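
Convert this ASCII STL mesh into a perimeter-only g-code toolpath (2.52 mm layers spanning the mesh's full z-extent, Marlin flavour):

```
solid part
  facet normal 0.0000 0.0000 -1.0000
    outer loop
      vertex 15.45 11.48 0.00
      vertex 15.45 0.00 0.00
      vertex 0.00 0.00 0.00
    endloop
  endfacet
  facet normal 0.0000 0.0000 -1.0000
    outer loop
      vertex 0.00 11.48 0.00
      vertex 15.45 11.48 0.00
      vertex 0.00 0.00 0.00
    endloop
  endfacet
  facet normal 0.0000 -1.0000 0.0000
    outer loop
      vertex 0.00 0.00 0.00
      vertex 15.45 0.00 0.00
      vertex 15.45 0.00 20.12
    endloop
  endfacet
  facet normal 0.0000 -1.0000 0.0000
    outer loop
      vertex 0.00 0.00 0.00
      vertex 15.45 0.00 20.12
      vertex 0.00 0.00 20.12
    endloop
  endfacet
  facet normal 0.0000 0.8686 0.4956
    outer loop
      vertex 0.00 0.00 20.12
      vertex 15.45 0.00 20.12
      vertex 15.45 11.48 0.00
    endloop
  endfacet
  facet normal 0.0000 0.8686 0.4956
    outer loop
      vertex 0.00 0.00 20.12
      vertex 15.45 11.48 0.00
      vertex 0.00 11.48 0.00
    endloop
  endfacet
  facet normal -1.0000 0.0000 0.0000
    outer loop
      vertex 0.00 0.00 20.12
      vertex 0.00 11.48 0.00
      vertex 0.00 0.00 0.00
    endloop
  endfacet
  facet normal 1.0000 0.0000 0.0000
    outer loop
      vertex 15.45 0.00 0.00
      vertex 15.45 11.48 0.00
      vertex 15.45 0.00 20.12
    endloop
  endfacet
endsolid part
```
; perimeter-only toolpath
G21 ; units = mm
G90 ; absolute positioning
G28 ; home
; layer 1
G0 Z2.52
G0 X0.00 Y0.00
G1 X15.45 Y0.00
G1 X15.45 Y10.04
G1 X0.00 Y10.04
G1 X0.00 Y0.00
; layer 2
G0 Z5.03
G0 X0.00 Y0.00
G1 X15.45 Y0.00
G1 X15.45 Y8.61
G1 X0.00 Y8.61
G1 X0.00 Y0.00
; layer 3
G0 Z7.54
G0 X0.00 Y0.00
G1 X15.45 Y0.00
G1 X15.45 Y7.18
G1 X0.00 Y7.18
G1 X0.00 Y0.00
; layer 4
G0 Z10.06
G0 X0.00 Y0.00
G1 X15.45 Y0.00
G1 X15.45 Y5.74
G1 X0.00 Y5.74
G1 X0.00 Y0.00
; layer 5
G0 Z12.58
G0 X0.00 Y0.00
G1 X15.45 Y0.00
G1 X15.45 Y4.30
G1 X0.00 Y4.30
G1 X0.00 Y0.00
; layer 6
G0 Z15.09
G0 X0.00 Y0.00
G1 X15.45 Y0.00
G1 X15.45 Y2.87
G1 X0.00 Y2.87
G1 X0.00 Y0.00
; layer 7
G0 Z17.61
G0 X0.00 Y0.00
G1 X15.45 Y0.00
G1 X15.45 Y1.44
G1 X0.00 Y1.44
G1 X0.00 Y0.00
M2 ; end

The solid is a wedge (ramp): 15.4 × 11.5 mm base, rising to 20.1 mm along the y=0 edge and sloping linearly to z=0 at y=11.5. Slicing at Δz = 2.52 mm — 8 equal slices spanning the solid's height, so layer i sits at z = i·h/8 — gives 7 non-empty perimeters. Each is a 4-segment closed polygon; G0 lifts to the layer z and rapids to the start vertex, then G1 traces the edges. The cross-section shrinks linearly with z (the slice at the apex is degenerate and omitted).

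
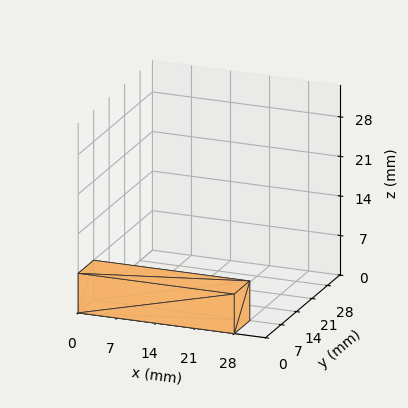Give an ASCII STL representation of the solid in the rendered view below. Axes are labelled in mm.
Reading the render: the shape is a rectangular box, roughly 28 × 7 mm footprint and 7 mm tall (dimensions read to the nearest mm from the axis ticks). For the STL, each face is triangulated and given an outward normal.

solid part
  facet normal 0.0000 0.0000 -1.0000
    outer loop
      vertex 28.0 7.0 0.0
      vertex 28.0 0.0 0.0
      vertex 0.0 0.0 0.0
    endloop
  endfacet
  facet normal 0.0000 0.0000 -1.0000
    outer loop
      vertex 0.0 7.0 0.0
      vertex 28.0 7.0 0.0
      vertex 0.0 0.0 0.0
    endloop
  endfacet
  facet normal 0.0000 0.0000 1.0000
    outer loop
      vertex 0.0 0.0 7.0
      vertex 28.0 0.0 7.0
      vertex 28.0 7.0 7.0
    endloop
  endfacet
  facet normal 0.0000 0.0000 1.0000
    outer loop
      vertex 0.0 0.0 7.0
      vertex 28.0 7.0 7.0
      vertex 0.0 7.0 7.0
    endloop
  endfacet
  facet normal 0.0000 -1.0000 0.0000
    outer loop
      vertex 0.0 0.0 0.0
      vertex 28.0 0.0 0.0
      vertex 28.0 0.0 7.0
    endloop
  endfacet
  facet normal 0.0000 -1.0000 0.0000
    outer loop
      vertex 0.0 0.0 0.0
      vertex 28.0 0.0 7.0
      vertex 0.0 0.0 7.0
    endloop
  endfacet
  facet normal 0.0000 1.0000 0.0000
    outer loop
      vertex 28.0 7.0 7.0
      vertex 28.0 7.0 0.0
      vertex 0.0 7.0 0.0
    endloop
  endfacet
  facet normal 0.0000 1.0000 0.0000
    outer loop
      vertex 0.0 7.0 7.0
      vertex 28.0 7.0 7.0
      vertex 0.0 7.0 0.0
    endloop
  endfacet
  facet normal -1.0000 0.0000 0.0000
    outer loop
      vertex 0.0 7.0 7.0
      vertex 0.0 7.0 0.0
      vertex 0.0 0.0 0.0
    endloop
  endfacet
  facet normal -1.0000 0.0000 0.0000
    outer loop
      vertex 0.0 0.0 7.0
      vertex 0.0 7.0 7.0
      vertex 0.0 0.0 0.0
    endloop
  endfacet
  facet normal 1.0000 0.0000 0.0000
    outer loop
      vertex 28.0 0.0 0.0
      vertex 28.0 7.0 0.0
      vertex 28.0 7.0 7.0
    endloop
  endfacet
  facet normal 1.0000 0.0000 0.0000
    outer loop
      vertex 28.0 0.0 0.0
      vertex 28.0 7.0 7.0
      vertex 28.0 0.0 7.0
    endloop
  endfacet
endsolid part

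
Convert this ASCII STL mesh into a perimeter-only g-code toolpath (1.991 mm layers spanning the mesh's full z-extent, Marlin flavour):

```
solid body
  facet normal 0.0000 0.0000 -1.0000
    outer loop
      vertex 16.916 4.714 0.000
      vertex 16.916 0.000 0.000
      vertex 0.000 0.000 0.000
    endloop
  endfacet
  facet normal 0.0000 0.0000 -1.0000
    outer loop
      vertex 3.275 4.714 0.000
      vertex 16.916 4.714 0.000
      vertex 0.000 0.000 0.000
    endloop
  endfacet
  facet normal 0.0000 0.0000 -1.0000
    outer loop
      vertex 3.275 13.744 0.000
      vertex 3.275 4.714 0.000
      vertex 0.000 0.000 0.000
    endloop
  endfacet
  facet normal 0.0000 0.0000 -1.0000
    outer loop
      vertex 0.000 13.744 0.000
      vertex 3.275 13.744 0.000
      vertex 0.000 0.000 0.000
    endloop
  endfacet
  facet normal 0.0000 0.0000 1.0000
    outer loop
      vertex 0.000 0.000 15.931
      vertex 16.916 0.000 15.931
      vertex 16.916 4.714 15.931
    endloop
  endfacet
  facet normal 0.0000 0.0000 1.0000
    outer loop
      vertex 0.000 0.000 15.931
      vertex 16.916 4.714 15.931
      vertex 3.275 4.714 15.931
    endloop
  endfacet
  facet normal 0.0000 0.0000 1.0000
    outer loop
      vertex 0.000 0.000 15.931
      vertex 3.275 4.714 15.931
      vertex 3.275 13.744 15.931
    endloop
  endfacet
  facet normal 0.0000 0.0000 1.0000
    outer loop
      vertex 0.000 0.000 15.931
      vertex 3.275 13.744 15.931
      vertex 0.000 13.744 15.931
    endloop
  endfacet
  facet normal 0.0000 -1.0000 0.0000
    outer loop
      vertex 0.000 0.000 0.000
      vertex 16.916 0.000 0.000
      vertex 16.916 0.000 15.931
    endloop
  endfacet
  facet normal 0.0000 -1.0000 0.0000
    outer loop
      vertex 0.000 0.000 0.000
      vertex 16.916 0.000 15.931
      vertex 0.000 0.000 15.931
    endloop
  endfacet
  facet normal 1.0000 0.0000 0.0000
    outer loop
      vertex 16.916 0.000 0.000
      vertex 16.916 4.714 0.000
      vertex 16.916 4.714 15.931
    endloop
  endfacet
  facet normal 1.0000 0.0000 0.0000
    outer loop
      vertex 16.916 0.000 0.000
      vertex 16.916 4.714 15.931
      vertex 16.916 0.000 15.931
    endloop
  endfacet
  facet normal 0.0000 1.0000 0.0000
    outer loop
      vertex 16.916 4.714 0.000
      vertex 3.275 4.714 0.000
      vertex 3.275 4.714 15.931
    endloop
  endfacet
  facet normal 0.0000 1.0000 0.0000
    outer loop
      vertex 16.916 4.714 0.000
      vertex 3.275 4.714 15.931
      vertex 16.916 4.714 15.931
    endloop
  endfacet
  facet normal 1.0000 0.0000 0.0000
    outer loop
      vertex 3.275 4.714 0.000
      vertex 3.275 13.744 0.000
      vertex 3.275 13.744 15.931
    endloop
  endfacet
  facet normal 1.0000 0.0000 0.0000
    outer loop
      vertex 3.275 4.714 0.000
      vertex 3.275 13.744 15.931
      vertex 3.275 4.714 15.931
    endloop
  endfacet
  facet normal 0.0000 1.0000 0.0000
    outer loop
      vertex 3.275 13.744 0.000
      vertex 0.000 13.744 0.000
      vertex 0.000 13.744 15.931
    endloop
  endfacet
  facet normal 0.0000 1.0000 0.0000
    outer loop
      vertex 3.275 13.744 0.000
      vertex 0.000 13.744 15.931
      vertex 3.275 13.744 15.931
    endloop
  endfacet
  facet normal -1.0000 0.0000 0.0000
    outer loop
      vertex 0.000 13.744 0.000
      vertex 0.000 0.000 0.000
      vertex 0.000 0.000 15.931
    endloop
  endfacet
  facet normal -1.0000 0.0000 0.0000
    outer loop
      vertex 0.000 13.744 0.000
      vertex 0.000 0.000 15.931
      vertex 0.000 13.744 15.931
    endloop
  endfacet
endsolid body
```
; perimeter-only toolpath
G21 ; units = mm
G90 ; absolute positioning
G28 ; home
; layer 1
G0 Z1.991
G0 X0.000 Y0.000
G1 X16.916 Y0.000
G1 X16.916 Y4.714
G1 X3.275 Y4.714
G1 X3.275 Y13.744
G1 X0.000 Y13.744
G1 X0.000 Y0.000
; layer 2
G0 Z3.983
G0 X0.000 Y0.000
G1 X16.916 Y0.000
G1 X16.916 Y4.714
G1 X3.275 Y4.714
G1 X3.275 Y13.744
G1 X0.000 Y13.744
G1 X0.000 Y0.000
; layer 3
G0 Z5.974
G0 X0.000 Y0.000
G1 X16.916 Y0.000
G1 X16.916 Y4.714
G1 X3.275 Y4.714
G1 X3.275 Y13.744
G1 X0.000 Y13.744
G1 X0.000 Y0.000
; layer 4
G0 Z7.965
G0 X0.000 Y0.000
G1 X16.916 Y0.000
G1 X16.916 Y4.714
G1 X3.275 Y4.714
G1 X3.275 Y13.744
G1 X0.000 Y13.744
G1 X0.000 Y0.000
; layer 5
G0 Z9.957
G0 X0.000 Y0.000
G1 X16.916 Y0.000
G1 X16.916 Y4.714
G1 X3.275 Y4.714
G1 X3.275 Y13.744
G1 X0.000 Y13.744
G1 X0.000 Y0.000
; layer 6
G0 Z11.948
G0 X0.000 Y0.000
G1 X16.916 Y0.000
G1 X16.916 Y4.714
G1 X3.275 Y4.714
G1 X3.275 Y13.744
G1 X0.000 Y13.744
G1 X0.000 Y0.000
; layer 7
G0 Z13.940
G0 X0.000 Y0.000
G1 X16.916 Y0.000
G1 X16.916 Y4.714
G1 X3.275 Y4.714
G1 X3.275 Y13.744
G1 X0.000 Y13.744
G1 X0.000 Y0.000
; layer 8
G0 Z15.931
G0 X0.000 Y0.000
G1 X16.916 Y0.000
G1 X16.916 Y4.714
G1 X3.275 Y4.714
G1 X3.275 Y13.744
G1 X0.000 Y13.744
G1 X0.000 Y0.000
M2 ; end

The solid is an L-shaped prism: outer 16.9 × 13.7 mm, arm thicknesses ≈ 4.71 mm (horizontal) and 3.27 mm (vertical), extruded 15.9 mm in z. Slicing at Δz = 1.991 mm — 8 equal slices spanning the solid's height, so layer i sits at z = i·h/8 — gives 8 non-empty perimeters. Each is a 6-segment closed polygon; G0 lifts to the layer z and rapids to the start vertex, then G1 traces the edges.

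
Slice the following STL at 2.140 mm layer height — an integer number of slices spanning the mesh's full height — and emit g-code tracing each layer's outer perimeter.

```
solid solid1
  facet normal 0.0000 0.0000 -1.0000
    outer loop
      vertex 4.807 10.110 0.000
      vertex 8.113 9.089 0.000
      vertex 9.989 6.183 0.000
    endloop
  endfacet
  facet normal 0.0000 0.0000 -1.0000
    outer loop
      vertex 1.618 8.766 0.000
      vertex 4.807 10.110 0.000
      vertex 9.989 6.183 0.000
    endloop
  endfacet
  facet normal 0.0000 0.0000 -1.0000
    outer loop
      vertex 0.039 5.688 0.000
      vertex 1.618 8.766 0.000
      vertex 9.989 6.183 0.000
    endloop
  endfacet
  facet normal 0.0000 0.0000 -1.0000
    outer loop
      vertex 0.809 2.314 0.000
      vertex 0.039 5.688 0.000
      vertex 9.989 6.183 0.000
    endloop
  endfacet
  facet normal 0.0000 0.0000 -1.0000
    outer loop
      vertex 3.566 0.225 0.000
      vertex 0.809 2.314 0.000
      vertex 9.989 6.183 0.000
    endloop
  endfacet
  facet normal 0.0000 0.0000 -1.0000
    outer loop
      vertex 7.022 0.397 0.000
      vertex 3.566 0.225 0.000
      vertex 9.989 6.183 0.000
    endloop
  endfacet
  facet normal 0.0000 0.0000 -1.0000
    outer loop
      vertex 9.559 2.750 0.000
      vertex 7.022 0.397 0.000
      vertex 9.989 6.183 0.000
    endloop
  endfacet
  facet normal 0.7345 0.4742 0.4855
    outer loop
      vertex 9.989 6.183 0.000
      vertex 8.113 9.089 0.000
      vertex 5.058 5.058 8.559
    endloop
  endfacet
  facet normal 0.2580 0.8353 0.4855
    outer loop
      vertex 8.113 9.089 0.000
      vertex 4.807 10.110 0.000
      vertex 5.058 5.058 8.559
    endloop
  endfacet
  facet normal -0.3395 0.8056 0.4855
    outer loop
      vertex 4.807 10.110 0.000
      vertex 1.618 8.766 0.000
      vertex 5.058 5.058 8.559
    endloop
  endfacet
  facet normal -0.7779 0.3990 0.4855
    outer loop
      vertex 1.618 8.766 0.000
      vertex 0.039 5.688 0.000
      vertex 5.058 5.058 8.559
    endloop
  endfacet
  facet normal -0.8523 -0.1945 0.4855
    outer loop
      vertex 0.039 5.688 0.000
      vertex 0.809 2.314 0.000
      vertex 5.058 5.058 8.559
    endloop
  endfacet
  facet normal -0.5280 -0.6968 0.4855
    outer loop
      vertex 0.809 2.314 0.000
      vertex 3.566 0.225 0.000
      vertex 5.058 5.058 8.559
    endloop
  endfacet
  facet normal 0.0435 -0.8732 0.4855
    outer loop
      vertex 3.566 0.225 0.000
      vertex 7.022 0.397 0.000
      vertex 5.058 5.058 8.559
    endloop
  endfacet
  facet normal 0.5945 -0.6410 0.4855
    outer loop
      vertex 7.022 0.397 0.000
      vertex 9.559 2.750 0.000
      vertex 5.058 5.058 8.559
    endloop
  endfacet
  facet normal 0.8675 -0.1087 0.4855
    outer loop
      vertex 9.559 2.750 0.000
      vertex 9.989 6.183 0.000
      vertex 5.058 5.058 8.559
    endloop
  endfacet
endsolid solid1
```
; perimeter-only toolpath
G21 ; units = mm
G90 ; absolute positioning
G28 ; home
; layer 1
G0 Z2.140
G0 X8.756 Y5.902
G1 X7.349 Y8.081
G1 X4.870 Y8.847
G1 X2.478 Y7.839
G1 X1.294 Y5.530
G1 X1.871 Y3.000
G1 X3.939 Y1.433
G1 X6.531 Y1.562
G1 X8.434 Y3.327
G1 X8.756 Y5.902
; layer 2
G0 Z4.279
G0 X7.524 Y5.620
G1 X6.585 Y7.074
G1 X4.933 Y7.584
G1 X3.338 Y6.912
G1 X2.548 Y5.373
G1 X2.933 Y3.686
G1 X4.312 Y2.641
G1 X6.040 Y2.728
G1 X7.308 Y3.904
G1 X7.524 Y5.620
; layer 3
G0 Z6.419
G0 X6.291 Y5.339
G1 X5.822 Y6.066
G1 X4.995 Y6.321
G1 X4.198 Y5.985
G1 X3.803 Y5.215
G1 X3.996 Y4.372
G1 X4.685 Y3.850
G1 X5.549 Y3.893
G1 X6.183 Y4.481
G1 X6.291 Y5.339
M2 ; end

The solid is a regular 9-sided pyramid, base circumscribed radius ≈ 5.06 mm, apex at z ≈ 8.56 mm. Slicing at Δz = 2.140 mm — 4 equal slices spanning the solid's height, so layer i sits at z = i·h/4 — gives 3 non-empty perimeters. Each is a 9-segment closed polygon; G0 lifts to the layer z and rapids to the start vertex, then G1 traces the edges. The cross-section shrinks linearly with z (the slice at the apex is degenerate and omitted).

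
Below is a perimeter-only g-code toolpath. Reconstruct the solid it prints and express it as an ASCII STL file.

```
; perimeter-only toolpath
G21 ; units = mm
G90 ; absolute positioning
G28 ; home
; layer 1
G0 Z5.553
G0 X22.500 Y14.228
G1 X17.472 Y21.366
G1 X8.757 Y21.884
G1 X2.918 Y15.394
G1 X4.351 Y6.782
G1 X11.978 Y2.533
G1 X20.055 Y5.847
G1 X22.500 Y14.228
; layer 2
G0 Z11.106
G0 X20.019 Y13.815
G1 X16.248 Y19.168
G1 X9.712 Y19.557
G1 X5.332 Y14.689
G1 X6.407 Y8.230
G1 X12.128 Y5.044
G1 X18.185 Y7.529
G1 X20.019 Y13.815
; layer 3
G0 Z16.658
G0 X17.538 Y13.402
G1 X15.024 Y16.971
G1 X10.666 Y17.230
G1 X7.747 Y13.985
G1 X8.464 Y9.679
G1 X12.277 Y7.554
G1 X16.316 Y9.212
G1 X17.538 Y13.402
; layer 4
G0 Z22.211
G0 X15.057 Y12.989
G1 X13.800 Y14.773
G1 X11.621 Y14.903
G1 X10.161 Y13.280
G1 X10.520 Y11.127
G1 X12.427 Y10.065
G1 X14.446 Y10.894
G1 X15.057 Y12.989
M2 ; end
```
solid part
  facet normal 0.0000 0.0000 -1.0000
    outer loop
      vertex 7.802 24.211 0.000
      vertex 18.696 23.563 0.000
      vertex 24.981 14.641 0.000
    endloop
  endfacet
  facet normal 0.0000 0.0000 -1.0000
    outer loop
      vertex 0.503 16.098 0.000
      vertex 7.802 24.211 0.000
      vertex 24.981 14.641 0.000
    endloop
  endfacet
  facet normal 0.0000 0.0000 -1.0000
    outer loop
      vertex 2.295 5.333 0.000
      vertex 0.503 16.098 0.000
      vertex 24.981 14.641 0.000
    endloop
  endfacet
  facet normal 0.0000 0.0000 -1.0000
    outer loop
      vertex 11.829 0.022 0.000
      vertex 2.295 5.333 0.000
      vertex 24.981 14.641 0.000
    endloop
  endfacet
  facet normal 0.0000 0.0000 -1.0000
    outer loop
      vertex 21.925 4.165 0.000
      vertex 11.829 0.022 0.000
      vertex 24.981 14.641 0.000
    endloop
  endfacet
  facet normal 0.7569 0.5332 0.3779
    outer loop
      vertex 24.981 14.641 0.000
      vertex 18.696 23.563 0.000
      vertex 12.576 12.576 27.764
    endloop
  endfacet
  facet normal 0.0550 0.9242 0.3779
    outer loop
      vertex 18.696 23.563 0.000
      vertex 7.802 24.211 0.000
      vertex 12.576 12.576 27.764
    endloop
  endfacet
  facet normal -0.6883 0.6192 0.3779
    outer loop
      vertex 7.802 24.211 0.000
      vertex 0.503 16.098 0.000
      vertex 12.576 12.576 27.764
    endloop
  endfacet
  facet normal -0.9133 -0.1520 0.3779
    outer loop
      vertex 0.503 16.098 0.000
      vertex 2.295 5.333 0.000
      vertex 12.576 12.576 27.764
    endloop
  endfacet
  facet normal -0.4506 -0.8088 0.3779
    outer loop
      vertex 2.295 5.333 0.000
      vertex 11.829 0.022 0.000
      vertex 12.576 12.576 27.764
    endloop
  endfacet
  facet normal 0.3515 -0.8566 0.3778
    outer loop
      vertex 11.829 0.022 0.000
      vertex 21.925 4.165 0.000
      vertex 12.576 12.576 27.764
    endloop
  endfacet
  facet normal 0.8888 -0.2593 0.3778
    outer loop
      vertex 21.925 4.165 0.000
      vertex 24.981 14.641 0.000
      vertex 12.576 12.576 27.764
    endloop
  endfacet
endsolid part

The G0 Z moves step by Δz≈5.553 mm. The G1 loops shrink linearly with z, so the solid tapers from its base footprint up to z≈27.8. Closing with a flat bottom cap and the tapered top and triangulating gives 12 facets — a regular 7-sided pyramid, base circumscribed radius ≈ 12.6 mm, apex at z ≈ 27.8 mm.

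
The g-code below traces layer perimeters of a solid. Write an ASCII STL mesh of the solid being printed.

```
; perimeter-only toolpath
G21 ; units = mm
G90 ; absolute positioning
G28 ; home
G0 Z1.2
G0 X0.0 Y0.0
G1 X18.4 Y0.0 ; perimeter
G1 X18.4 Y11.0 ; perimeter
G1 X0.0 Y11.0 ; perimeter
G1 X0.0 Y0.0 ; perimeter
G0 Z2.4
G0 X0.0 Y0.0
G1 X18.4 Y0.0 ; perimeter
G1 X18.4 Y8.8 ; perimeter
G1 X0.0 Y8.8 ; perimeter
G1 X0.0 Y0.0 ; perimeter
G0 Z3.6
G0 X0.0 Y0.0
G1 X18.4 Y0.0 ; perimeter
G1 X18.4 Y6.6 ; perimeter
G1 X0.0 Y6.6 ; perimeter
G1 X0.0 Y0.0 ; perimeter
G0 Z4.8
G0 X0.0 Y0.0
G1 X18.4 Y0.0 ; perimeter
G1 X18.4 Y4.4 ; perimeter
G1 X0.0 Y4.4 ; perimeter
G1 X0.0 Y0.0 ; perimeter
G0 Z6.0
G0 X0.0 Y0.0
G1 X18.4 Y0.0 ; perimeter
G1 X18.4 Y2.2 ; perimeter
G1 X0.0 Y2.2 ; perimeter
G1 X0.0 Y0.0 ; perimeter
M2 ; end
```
solid part
  facet normal 0.0000 0.0000 -1.0000
    outer loop
      vertex 18.4 13.2 0.0
      vertex 18.4 0.0 0.0
      vertex 0.0 0.0 0.0
    endloop
  endfacet
  facet normal 0.0000 0.0000 -1.0000
    outer loop
      vertex 0.0 13.2 0.0
      vertex 18.4 13.2 0.0
      vertex 0.0 0.0 0.0
    endloop
  endfacet
  facet normal 0.0000 -1.0000 0.0000
    outer loop
      vertex 0.0 0.0 0.0
      vertex 18.4 0.0 0.0
      vertex 18.4 0.0 7.2
    endloop
  endfacet
  facet normal 0.0000 -1.0000 0.0000
    outer loop
      vertex 0.0 0.0 0.0
      vertex 18.4 0.0 7.2
      vertex 0.0 0.0 7.2
    endloop
  endfacet
  facet normal 0.0000 0.4789 0.8779
    outer loop
      vertex 0.0 0.0 7.2
      vertex 18.4 0.0 7.2
      vertex 18.4 13.2 0.0
    endloop
  endfacet
  facet normal 0.0000 0.4789 0.8779
    outer loop
      vertex 0.0 0.0 7.2
      vertex 18.4 13.2 0.0
      vertex 0.0 13.2 0.0
    endloop
  endfacet
  facet normal -1.0000 0.0000 0.0000
    outer loop
      vertex 0.0 0.0 7.2
      vertex 0.0 13.2 0.0
      vertex 0.0 0.0 0.0
    endloop
  endfacet
  facet normal 1.0000 0.0000 0.0000
    outer loop
      vertex 18.4 0.0 0.0
      vertex 18.4 13.2 0.0
      vertex 18.4 0.0 7.2
    endloop
  endfacet
endsolid part

The G0 Z moves step by Δz≈1.2 mm. The G1 loops shrink linearly with z, so the solid tapers from its base footprint up to z≈7.2. Closing with a flat bottom cap and the tapered top and triangulating gives 8 facets — a wedge (ramp): 18.4 × 13.2 mm base, rising to 7.2 mm along the y=0 edge and sloping linearly to z=0 at y=13.2.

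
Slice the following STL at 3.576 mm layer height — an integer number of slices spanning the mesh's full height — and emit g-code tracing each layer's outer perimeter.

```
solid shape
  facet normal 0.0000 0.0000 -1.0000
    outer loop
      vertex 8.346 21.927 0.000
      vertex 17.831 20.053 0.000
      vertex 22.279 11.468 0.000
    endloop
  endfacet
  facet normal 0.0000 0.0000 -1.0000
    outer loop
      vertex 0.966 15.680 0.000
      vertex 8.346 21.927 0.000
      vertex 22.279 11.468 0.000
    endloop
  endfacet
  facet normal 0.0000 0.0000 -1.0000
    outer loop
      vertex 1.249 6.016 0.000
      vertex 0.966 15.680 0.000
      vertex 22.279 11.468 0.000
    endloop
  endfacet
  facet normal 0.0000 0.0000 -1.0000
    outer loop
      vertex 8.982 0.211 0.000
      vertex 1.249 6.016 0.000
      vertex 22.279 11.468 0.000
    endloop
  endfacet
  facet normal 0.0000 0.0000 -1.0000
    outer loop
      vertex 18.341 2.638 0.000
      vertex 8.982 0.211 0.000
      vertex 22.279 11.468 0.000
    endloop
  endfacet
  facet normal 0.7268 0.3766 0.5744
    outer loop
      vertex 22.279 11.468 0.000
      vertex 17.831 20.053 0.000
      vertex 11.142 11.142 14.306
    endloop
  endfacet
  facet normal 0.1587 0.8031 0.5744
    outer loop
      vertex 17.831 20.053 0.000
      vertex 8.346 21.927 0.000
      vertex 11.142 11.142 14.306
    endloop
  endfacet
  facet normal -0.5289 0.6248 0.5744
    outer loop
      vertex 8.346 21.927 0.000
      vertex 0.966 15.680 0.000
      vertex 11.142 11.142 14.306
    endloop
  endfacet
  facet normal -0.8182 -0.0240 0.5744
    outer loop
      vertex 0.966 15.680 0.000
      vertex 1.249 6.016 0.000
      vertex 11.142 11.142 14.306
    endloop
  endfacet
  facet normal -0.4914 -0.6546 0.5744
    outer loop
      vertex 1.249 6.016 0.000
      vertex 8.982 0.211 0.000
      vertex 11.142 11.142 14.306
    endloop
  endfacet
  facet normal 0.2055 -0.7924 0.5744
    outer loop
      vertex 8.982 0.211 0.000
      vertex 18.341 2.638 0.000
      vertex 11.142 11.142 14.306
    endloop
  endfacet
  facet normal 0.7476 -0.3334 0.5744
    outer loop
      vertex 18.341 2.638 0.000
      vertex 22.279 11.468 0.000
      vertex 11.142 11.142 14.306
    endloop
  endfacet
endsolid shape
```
; perimeter-only toolpath
G21 ; units = mm
G90 ; absolute positioning
G28 ; home
; layer 1
G0 Z3.576
G0 X19.495 Y11.386
G1 X16.159 Y17.825
G1 X9.045 Y19.231
G1 X3.510 Y14.546
G1 X3.722 Y7.298
G1 X9.522 Y2.944
G1 X16.541 Y4.764
G1 X19.495 Y11.386
; layer 2
G0 Z7.153
G0 X16.710 Y11.305
G1 X14.486 Y15.598
G1 X9.744 Y16.535
G1 X6.054 Y13.411
G1 X6.196 Y8.579
G1 X10.062 Y5.676
G1 X14.742 Y6.890
G1 X16.710 Y11.305
; layer 3
G0 Z10.729
G0 X13.926 Y11.224
G1 X12.814 Y13.370
G1 X10.443 Y13.838
G1 X8.598 Y12.277
G1 X8.669 Y9.861
G1 X10.602 Y8.409
G1 X12.942 Y9.016
G1 X13.926 Y11.224
M2 ; end

The solid is a regular 7-sided pyramid, base circumscribed radius ≈ 11.1 mm, apex at z ≈ 14.3 mm. Slicing at Δz = 3.576 mm — 4 equal slices spanning the solid's height, so layer i sits at z = i·h/4 — gives 3 non-empty perimeters. Each is a 7-segment closed polygon; G0 lifts to the layer z and rapids to the start vertex, then G1 traces the edges. The cross-section shrinks linearly with z (the slice at the apex is degenerate and omitted).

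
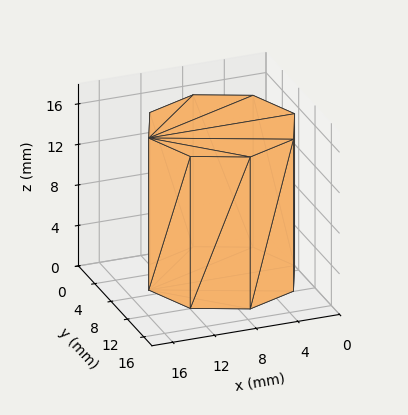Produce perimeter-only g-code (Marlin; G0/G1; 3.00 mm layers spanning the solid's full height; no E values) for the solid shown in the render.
Reading the render: the shape is a regular 8-sided prism (a cylinder approximated with 8 flat sides), circumscribed radius ≈ 7 mm, height ≈ 15 mm (dimensions read to the nearest mm from the axis ticks). For the g-code, the solid's height is divided into equal slices at the stated Δz and each level perimeter traced with G1 moves after a G0 lift.

; perimeter-only toolpath
G21 ; units = mm
G90 ; absolute positioning
G28 ; home
; layer 1
G0 Z3.00
G0 X14.00 Y7.00
G1 X11.95 Y11.95
G1 X7.00 Y14.00
G1 X2.05 Y11.95
G1 X0.00 Y7.00
G1 X2.05 Y2.05
G1 X7.00 Y0.00
G1 X11.95 Y2.05
G1 X14.00 Y7.00
; layer 2
G0 Z6.00
G0 X14.00 Y7.00
G1 X11.95 Y11.95
G1 X7.00 Y14.00
G1 X2.05 Y11.95
G1 X0.00 Y7.00
G1 X2.05 Y2.05
G1 X7.00 Y0.00
G1 X11.95 Y2.05
G1 X14.00 Y7.00
; layer 3
G0 Z9.00
G0 X14.00 Y7.00
G1 X11.95 Y11.95
G1 X7.00 Y14.00
G1 X2.05 Y11.95
G1 X0.00 Y7.00
G1 X2.05 Y2.05
G1 X7.00 Y0.00
G1 X11.95 Y2.05
G1 X14.00 Y7.00
; layer 4
G0 Z12.00
G0 X14.00 Y7.00
G1 X11.95 Y11.95
G1 X7.00 Y14.00
G1 X2.05 Y11.95
G1 X0.00 Y7.00
G1 X2.05 Y2.05
G1 X7.00 Y0.00
G1 X11.95 Y2.05
G1 X14.00 Y7.00
; layer 5
G0 Z15.00
G0 X14.00 Y7.00
G1 X11.95 Y11.95
G1 X7.00 Y14.00
G1 X2.05 Y11.95
G1 X0.00 Y7.00
G1 X2.05 Y2.05
G1 X7.00 Y0.00
G1 X11.95 Y2.05
G1 X14.00 Y7.00
M2 ; end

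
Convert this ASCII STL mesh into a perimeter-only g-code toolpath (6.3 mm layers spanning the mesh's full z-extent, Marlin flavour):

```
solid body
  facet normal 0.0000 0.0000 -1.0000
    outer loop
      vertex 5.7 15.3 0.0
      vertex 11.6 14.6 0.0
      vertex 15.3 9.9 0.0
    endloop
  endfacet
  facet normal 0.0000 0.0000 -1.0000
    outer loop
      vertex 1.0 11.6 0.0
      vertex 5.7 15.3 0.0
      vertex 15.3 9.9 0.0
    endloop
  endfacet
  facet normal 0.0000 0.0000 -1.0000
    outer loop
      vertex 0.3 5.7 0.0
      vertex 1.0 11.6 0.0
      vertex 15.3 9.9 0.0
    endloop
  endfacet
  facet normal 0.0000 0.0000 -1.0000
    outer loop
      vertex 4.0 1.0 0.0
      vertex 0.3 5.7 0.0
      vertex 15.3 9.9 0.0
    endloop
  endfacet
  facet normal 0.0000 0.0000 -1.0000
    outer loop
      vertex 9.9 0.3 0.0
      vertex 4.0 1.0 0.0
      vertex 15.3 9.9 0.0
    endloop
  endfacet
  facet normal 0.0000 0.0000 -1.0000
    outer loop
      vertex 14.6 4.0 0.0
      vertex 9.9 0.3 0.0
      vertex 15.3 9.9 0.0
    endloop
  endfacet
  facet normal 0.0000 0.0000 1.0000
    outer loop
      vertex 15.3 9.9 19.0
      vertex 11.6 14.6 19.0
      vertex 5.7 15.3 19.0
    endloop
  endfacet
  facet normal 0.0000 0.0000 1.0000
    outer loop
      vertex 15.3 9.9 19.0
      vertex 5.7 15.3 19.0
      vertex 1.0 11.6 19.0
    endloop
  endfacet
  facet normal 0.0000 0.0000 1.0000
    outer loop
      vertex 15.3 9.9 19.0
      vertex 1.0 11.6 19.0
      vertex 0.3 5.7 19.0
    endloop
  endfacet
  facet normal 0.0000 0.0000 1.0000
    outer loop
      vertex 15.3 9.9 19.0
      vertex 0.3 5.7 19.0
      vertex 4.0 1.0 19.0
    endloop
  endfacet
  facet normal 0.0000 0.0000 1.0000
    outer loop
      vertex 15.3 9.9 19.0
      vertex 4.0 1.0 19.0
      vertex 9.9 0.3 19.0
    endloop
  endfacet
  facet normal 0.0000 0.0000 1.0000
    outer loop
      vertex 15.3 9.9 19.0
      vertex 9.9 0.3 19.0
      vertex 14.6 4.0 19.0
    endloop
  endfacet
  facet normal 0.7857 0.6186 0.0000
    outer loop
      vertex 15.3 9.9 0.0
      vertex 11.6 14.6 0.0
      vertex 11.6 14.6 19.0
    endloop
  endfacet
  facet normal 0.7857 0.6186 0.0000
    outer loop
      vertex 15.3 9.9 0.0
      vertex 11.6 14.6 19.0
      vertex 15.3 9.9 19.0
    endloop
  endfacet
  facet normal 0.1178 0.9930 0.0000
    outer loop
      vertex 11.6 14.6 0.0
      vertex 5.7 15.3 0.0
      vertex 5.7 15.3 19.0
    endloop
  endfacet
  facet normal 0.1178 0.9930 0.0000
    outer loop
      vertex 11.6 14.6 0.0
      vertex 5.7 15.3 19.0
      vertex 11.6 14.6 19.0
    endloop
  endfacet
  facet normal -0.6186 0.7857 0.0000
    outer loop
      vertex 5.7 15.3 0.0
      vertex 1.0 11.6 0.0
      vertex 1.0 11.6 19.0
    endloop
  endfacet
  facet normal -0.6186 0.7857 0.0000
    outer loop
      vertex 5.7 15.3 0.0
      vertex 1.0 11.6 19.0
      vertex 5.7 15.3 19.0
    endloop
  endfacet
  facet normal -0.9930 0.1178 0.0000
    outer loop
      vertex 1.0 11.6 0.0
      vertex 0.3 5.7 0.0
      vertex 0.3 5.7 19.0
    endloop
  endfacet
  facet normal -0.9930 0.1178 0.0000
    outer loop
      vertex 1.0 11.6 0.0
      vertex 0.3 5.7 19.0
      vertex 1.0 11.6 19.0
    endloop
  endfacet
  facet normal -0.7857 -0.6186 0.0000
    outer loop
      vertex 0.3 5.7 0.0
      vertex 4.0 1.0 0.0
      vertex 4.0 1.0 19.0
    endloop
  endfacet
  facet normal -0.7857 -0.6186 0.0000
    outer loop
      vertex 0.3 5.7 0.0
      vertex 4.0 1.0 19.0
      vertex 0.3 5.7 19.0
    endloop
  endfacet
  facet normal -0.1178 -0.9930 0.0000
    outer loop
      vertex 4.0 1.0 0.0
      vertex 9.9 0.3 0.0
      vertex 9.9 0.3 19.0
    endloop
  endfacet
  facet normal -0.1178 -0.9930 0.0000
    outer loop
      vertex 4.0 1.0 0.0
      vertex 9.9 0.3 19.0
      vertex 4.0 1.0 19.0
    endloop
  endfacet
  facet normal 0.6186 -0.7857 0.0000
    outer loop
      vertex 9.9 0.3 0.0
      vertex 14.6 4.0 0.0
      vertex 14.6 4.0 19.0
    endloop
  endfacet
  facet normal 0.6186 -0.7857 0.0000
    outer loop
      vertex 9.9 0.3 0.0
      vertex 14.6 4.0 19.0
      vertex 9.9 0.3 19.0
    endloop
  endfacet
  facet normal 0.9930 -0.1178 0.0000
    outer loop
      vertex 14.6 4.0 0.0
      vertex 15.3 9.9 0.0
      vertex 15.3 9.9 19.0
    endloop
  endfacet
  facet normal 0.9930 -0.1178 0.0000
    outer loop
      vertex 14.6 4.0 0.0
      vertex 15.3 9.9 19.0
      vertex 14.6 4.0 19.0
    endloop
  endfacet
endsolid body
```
; perimeter-only toolpath
G21 ; units = mm
G90 ; absolute positioning
G28 ; home
; layer 1
G0 Z6.3
G0 X15.3 Y9.9
G1 X11.6 Y14.6
G1 X5.7 Y15.3
G1 X1.0 Y11.6
G1 X0.3 Y5.7
G1 X4.0 Y1.0
G1 X9.9 Y0.3
G1 X14.6 Y4.0
G1 X15.3 Y9.9
; layer 2
G0 Z12.7
G0 X15.3 Y9.9
G1 X11.6 Y14.6
G1 X5.7 Y15.3
G1 X1.0 Y11.6
G1 X0.3 Y5.7
G1 X4.0 Y1.0
G1 X9.9 Y0.3
G1 X14.6 Y4.0
G1 X15.3 Y9.9
; layer 3
G0 Z19.0
G0 X15.3 Y9.9
G1 X11.6 Y14.6
G1 X5.7 Y15.3
G1 X1.0 Y11.6
G1 X0.3 Y5.7
G1 X4.0 Y1.0
G1 X9.9 Y0.3
G1 X14.6 Y4.0
G1 X15.3 Y9.9
M2 ; end

The solid is a regular 8-sided prism (a cylinder approximated with 8 flat sides), circumscribed radius ≈ 7.8 mm, height ≈ 19 mm. Slicing at Δz = 6.3 mm — 3 equal slices spanning the solid's height, so layer i sits at z = i·h/3 — gives 3 non-empty perimeters. Each is a 8-segment closed polygon; G0 lifts to the layer z and rapids to the start vertex, then G1 traces the edges.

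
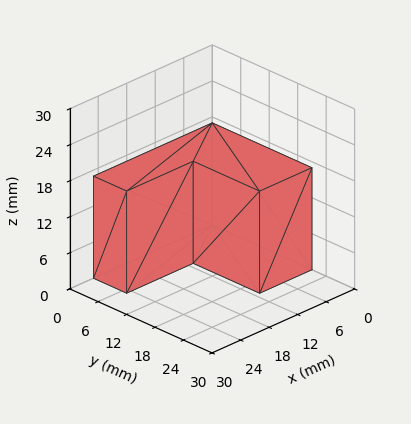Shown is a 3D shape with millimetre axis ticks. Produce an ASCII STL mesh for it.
Reading the render: the shape is an L-shaped prism: outer 25 × 21 mm, arm thicknesses ≈ 7 mm (horizontal) and 11 mm (vertical), extruded 17 mm in z (dimensions read to the nearest mm from the axis ticks). For the STL, each face is triangulated and given an outward normal.

solid part
  facet normal 0.0000 0.0000 -1.0000
    outer loop
      vertex 25.00 7.00 0.00
      vertex 25.00 0.00 0.00
      vertex 0.00 0.00 0.00
    endloop
  endfacet
  facet normal 0.0000 0.0000 -1.0000
    outer loop
      vertex 11.00 7.00 0.00
      vertex 25.00 7.00 0.00
      vertex 0.00 0.00 0.00
    endloop
  endfacet
  facet normal 0.0000 0.0000 -1.0000
    outer loop
      vertex 11.00 21.00 0.00
      vertex 11.00 7.00 0.00
      vertex 0.00 0.00 0.00
    endloop
  endfacet
  facet normal 0.0000 0.0000 -1.0000
    outer loop
      vertex 0.00 21.00 0.00
      vertex 11.00 21.00 0.00
      vertex 0.00 0.00 0.00
    endloop
  endfacet
  facet normal 0.0000 0.0000 1.0000
    outer loop
      vertex 0.00 0.00 17.00
      vertex 25.00 0.00 17.00
      vertex 25.00 7.00 17.00
    endloop
  endfacet
  facet normal 0.0000 0.0000 1.0000
    outer loop
      vertex 0.00 0.00 17.00
      vertex 25.00 7.00 17.00
      vertex 11.00 7.00 17.00
    endloop
  endfacet
  facet normal 0.0000 0.0000 1.0000
    outer loop
      vertex 0.00 0.00 17.00
      vertex 11.00 7.00 17.00
      vertex 11.00 21.00 17.00
    endloop
  endfacet
  facet normal 0.0000 0.0000 1.0000
    outer loop
      vertex 0.00 0.00 17.00
      vertex 11.00 21.00 17.00
      vertex 0.00 21.00 17.00
    endloop
  endfacet
  facet normal 0.0000 -1.0000 0.0000
    outer loop
      vertex 0.00 0.00 0.00
      vertex 25.00 0.00 0.00
      vertex 25.00 0.00 17.00
    endloop
  endfacet
  facet normal 0.0000 -1.0000 0.0000
    outer loop
      vertex 0.00 0.00 0.00
      vertex 25.00 0.00 17.00
      vertex 0.00 0.00 17.00
    endloop
  endfacet
  facet normal 1.0000 0.0000 0.0000
    outer loop
      vertex 25.00 0.00 0.00
      vertex 25.00 7.00 0.00
      vertex 25.00 7.00 17.00
    endloop
  endfacet
  facet normal 1.0000 0.0000 0.0000
    outer loop
      vertex 25.00 0.00 0.00
      vertex 25.00 7.00 17.00
      vertex 25.00 0.00 17.00
    endloop
  endfacet
  facet normal 0.0000 1.0000 0.0000
    outer loop
      vertex 25.00 7.00 0.00
      vertex 11.00 7.00 0.00
      vertex 11.00 7.00 17.00
    endloop
  endfacet
  facet normal 0.0000 1.0000 0.0000
    outer loop
      vertex 25.00 7.00 0.00
      vertex 11.00 7.00 17.00
      vertex 25.00 7.00 17.00
    endloop
  endfacet
  facet normal 1.0000 0.0000 0.0000
    outer loop
      vertex 11.00 7.00 0.00
      vertex 11.00 21.00 0.00
      vertex 11.00 21.00 17.00
    endloop
  endfacet
  facet normal 1.0000 0.0000 0.0000
    outer loop
      vertex 11.00 7.00 0.00
      vertex 11.00 21.00 17.00
      vertex 11.00 7.00 17.00
    endloop
  endfacet
  facet normal 0.0000 1.0000 0.0000
    outer loop
      vertex 11.00 21.00 0.00
      vertex 0.00 21.00 0.00
      vertex 0.00 21.00 17.00
    endloop
  endfacet
  facet normal 0.0000 1.0000 0.0000
    outer loop
      vertex 11.00 21.00 0.00
      vertex 0.00 21.00 17.00
      vertex 11.00 21.00 17.00
    endloop
  endfacet
  facet normal -1.0000 0.0000 0.0000
    outer loop
      vertex 0.00 21.00 0.00
      vertex 0.00 0.00 0.00
      vertex 0.00 0.00 17.00
    endloop
  endfacet
  facet normal -1.0000 0.0000 0.0000
    outer loop
      vertex 0.00 21.00 0.00
      vertex 0.00 0.00 17.00
      vertex 0.00 21.00 17.00
    endloop
  endfacet
endsolid part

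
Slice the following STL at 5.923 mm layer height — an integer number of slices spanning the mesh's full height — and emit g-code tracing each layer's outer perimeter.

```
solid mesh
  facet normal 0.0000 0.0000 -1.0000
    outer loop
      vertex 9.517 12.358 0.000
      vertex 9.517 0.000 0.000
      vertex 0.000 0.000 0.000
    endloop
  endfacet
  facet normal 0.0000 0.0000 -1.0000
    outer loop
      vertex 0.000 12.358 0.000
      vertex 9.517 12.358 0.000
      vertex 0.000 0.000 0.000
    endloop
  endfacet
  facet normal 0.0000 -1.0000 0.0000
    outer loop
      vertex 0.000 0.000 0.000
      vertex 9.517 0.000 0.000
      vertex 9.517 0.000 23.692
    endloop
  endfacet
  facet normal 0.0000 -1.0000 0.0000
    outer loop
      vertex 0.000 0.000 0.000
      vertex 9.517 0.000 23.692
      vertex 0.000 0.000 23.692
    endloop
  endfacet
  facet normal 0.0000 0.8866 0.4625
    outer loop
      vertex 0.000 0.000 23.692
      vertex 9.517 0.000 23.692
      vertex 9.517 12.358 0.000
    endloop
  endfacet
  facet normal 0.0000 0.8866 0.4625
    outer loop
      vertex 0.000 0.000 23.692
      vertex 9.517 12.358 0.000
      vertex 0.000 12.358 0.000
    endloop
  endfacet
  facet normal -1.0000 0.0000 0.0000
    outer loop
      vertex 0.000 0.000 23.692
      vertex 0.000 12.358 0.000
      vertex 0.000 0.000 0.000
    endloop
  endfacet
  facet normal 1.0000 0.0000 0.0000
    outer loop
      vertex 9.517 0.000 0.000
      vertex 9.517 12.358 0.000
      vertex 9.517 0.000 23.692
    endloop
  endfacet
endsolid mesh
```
; perimeter-only toolpath
G21 ; units = mm
G90 ; absolute positioning
G28 ; home
; layer 1
G0 Z5.923
G0 X0.000 Y0.000
G1 X9.517 Y0.000
G1 X9.517 Y9.268
G1 X0.000 Y9.268
G1 X0.000 Y0.000
; layer 2
G0 Z11.846
G0 X0.000 Y0.000
G1 X9.517 Y0.000
G1 X9.517 Y6.179
G1 X0.000 Y6.179
G1 X0.000 Y0.000
; layer 3
G0 Z17.769
G0 X0.000 Y0.000
G1 X9.517 Y0.000
G1 X9.517 Y3.090
G1 X0.000 Y3.090
G1 X0.000 Y0.000
M2 ; end

The solid is a wedge (ramp): 9.52 × 12.4 mm base, rising to 23.7 mm along the y=0 edge and sloping linearly to z=0 at y=12.4. Slicing at Δz = 5.923 mm — 4 equal slices spanning the solid's height, so layer i sits at z = i·h/4 — gives 3 non-empty perimeters. Each is a 4-segment closed polygon; G0 lifts to the layer z and rapids to the start vertex, then G1 traces the edges. The cross-section shrinks linearly with z (the slice at the apex is degenerate and omitted).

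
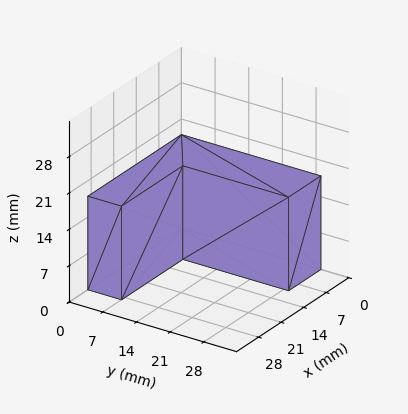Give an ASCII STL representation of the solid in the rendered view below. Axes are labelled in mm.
Reading the render: the shape is an L-shaped prism: outer 29 × 29 mm, arm thicknesses ≈ 7 mm (horizontal) and 10 mm (vertical), extruded 18 mm in z (dimensions read to the nearest mm from the axis ticks). For the STL, each face is triangulated and given an outward normal.

solid part
  facet normal 0.0000 0.0000 -1.0000
    outer loop
      vertex 29.00 7.00 0.00
      vertex 29.00 0.00 0.00
      vertex 0.00 0.00 0.00
    endloop
  endfacet
  facet normal 0.0000 0.0000 -1.0000
    outer loop
      vertex 10.00 7.00 0.00
      vertex 29.00 7.00 0.00
      vertex 0.00 0.00 0.00
    endloop
  endfacet
  facet normal 0.0000 0.0000 -1.0000
    outer loop
      vertex 10.00 29.00 0.00
      vertex 10.00 7.00 0.00
      vertex 0.00 0.00 0.00
    endloop
  endfacet
  facet normal 0.0000 0.0000 -1.0000
    outer loop
      vertex 0.00 29.00 0.00
      vertex 10.00 29.00 0.00
      vertex 0.00 0.00 0.00
    endloop
  endfacet
  facet normal 0.0000 0.0000 1.0000
    outer loop
      vertex 0.00 0.00 18.00
      vertex 29.00 0.00 18.00
      vertex 29.00 7.00 18.00
    endloop
  endfacet
  facet normal 0.0000 0.0000 1.0000
    outer loop
      vertex 0.00 0.00 18.00
      vertex 29.00 7.00 18.00
      vertex 10.00 7.00 18.00
    endloop
  endfacet
  facet normal 0.0000 0.0000 1.0000
    outer loop
      vertex 0.00 0.00 18.00
      vertex 10.00 7.00 18.00
      vertex 10.00 29.00 18.00
    endloop
  endfacet
  facet normal 0.0000 0.0000 1.0000
    outer loop
      vertex 0.00 0.00 18.00
      vertex 10.00 29.00 18.00
      vertex 0.00 29.00 18.00
    endloop
  endfacet
  facet normal 0.0000 -1.0000 0.0000
    outer loop
      vertex 0.00 0.00 0.00
      vertex 29.00 0.00 0.00
      vertex 29.00 0.00 18.00
    endloop
  endfacet
  facet normal 0.0000 -1.0000 0.0000
    outer loop
      vertex 0.00 0.00 0.00
      vertex 29.00 0.00 18.00
      vertex 0.00 0.00 18.00
    endloop
  endfacet
  facet normal 1.0000 0.0000 0.0000
    outer loop
      vertex 29.00 0.00 0.00
      vertex 29.00 7.00 0.00
      vertex 29.00 7.00 18.00
    endloop
  endfacet
  facet normal 1.0000 0.0000 0.0000
    outer loop
      vertex 29.00 0.00 0.00
      vertex 29.00 7.00 18.00
      vertex 29.00 0.00 18.00
    endloop
  endfacet
  facet normal 0.0000 1.0000 0.0000
    outer loop
      vertex 29.00 7.00 0.00
      vertex 10.00 7.00 0.00
      vertex 10.00 7.00 18.00
    endloop
  endfacet
  facet normal 0.0000 1.0000 0.0000
    outer loop
      vertex 29.00 7.00 0.00
      vertex 10.00 7.00 18.00
      vertex 29.00 7.00 18.00
    endloop
  endfacet
  facet normal 1.0000 0.0000 0.0000
    outer loop
      vertex 10.00 7.00 0.00
      vertex 10.00 29.00 0.00
      vertex 10.00 29.00 18.00
    endloop
  endfacet
  facet normal 1.0000 0.0000 0.0000
    outer loop
      vertex 10.00 7.00 0.00
      vertex 10.00 29.00 18.00
      vertex 10.00 7.00 18.00
    endloop
  endfacet
  facet normal 0.0000 1.0000 0.0000
    outer loop
      vertex 10.00 29.00 0.00
      vertex 0.00 29.00 0.00
      vertex 0.00 29.00 18.00
    endloop
  endfacet
  facet normal 0.0000 1.0000 0.0000
    outer loop
      vertex 10.00 29.00 0.00
      vertex 0.00 29.00 18.00
      vertex 10.00 29.00 18.00
    endloop
  endfacet
  facet normal -1.0000 0.0000 0.0000
    outer loop
      vertex 0.00 29.00 0.00
      vertex 0.00 0.00 0.00
      vertex 0.00 0.00 18.00
    endloop
  endfacet
  facet normal -1.0000 0.0000 0.0000
    outer loop
      vertex 0.00 29.00 0.00
      vertex 0.00 0.00 18.00
      vertex 0.00 29.00 18.00
    endloop
  endfacet
endsolid part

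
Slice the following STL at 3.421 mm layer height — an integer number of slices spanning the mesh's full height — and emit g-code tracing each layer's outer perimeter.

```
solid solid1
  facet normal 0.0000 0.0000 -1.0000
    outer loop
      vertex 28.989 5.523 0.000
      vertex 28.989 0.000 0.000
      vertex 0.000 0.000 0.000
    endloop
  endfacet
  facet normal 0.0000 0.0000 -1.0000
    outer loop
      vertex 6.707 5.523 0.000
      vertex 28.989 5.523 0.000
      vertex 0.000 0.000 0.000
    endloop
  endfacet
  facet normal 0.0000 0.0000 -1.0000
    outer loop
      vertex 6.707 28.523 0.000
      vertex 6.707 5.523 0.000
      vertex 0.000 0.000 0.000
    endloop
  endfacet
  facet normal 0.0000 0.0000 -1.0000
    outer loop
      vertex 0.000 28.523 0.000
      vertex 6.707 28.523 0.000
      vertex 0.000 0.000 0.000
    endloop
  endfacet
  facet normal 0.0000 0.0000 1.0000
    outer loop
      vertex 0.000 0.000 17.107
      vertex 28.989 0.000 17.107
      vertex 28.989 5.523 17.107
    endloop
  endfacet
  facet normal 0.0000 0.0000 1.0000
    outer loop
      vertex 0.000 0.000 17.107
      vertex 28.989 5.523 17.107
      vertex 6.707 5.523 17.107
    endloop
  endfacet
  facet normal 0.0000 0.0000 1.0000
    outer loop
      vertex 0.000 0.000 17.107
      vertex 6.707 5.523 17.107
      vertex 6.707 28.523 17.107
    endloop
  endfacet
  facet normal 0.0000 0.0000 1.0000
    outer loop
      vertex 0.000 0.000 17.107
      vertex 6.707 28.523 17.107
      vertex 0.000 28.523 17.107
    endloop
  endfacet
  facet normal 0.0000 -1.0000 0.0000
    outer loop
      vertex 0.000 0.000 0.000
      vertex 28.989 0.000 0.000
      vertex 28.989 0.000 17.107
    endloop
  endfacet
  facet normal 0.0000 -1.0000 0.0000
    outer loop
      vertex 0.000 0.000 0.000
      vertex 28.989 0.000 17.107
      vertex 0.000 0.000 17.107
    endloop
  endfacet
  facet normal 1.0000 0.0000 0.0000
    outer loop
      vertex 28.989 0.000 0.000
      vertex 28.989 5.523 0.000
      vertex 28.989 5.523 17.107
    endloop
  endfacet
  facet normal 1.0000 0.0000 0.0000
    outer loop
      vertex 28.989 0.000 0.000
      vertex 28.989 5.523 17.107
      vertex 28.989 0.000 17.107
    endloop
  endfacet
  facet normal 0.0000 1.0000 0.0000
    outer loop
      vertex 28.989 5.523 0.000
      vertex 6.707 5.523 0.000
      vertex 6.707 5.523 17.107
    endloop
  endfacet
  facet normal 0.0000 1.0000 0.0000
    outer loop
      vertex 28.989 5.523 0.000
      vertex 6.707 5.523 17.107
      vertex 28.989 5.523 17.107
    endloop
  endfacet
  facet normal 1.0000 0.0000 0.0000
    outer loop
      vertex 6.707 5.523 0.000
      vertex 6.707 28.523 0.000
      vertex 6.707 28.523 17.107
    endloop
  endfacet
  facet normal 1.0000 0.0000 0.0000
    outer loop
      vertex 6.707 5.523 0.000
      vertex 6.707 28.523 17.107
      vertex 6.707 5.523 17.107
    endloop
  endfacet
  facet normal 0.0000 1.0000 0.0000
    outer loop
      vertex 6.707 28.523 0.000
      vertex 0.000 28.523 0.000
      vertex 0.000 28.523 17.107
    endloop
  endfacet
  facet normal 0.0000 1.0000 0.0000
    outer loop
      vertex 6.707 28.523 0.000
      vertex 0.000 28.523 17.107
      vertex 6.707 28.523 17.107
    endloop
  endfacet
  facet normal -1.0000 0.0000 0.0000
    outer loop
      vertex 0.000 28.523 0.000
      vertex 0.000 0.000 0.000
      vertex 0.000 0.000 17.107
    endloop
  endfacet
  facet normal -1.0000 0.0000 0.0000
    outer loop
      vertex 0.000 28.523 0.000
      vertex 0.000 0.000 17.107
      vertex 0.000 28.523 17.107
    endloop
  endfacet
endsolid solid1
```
; perimeter-only toolpath
G21 ; units = mm
G90 ; absolute positioning
G28 ; home
; layer 1
G0 Z3.421
G0 X0.000 Y0.000
G1 X28.989 Y0.000
G1 X28.989 Y5.523
G1 X6.707 Y5.523
G1 X6.707 Y28.523
G1 X0.000 Y28.523
G1 X0.000 Y0.000
; layer 2
G0 Z6.843
G0 X0.000 Y0.000
G1 X28.989 Y0.000
G1 X28.989 Y5.523
G1 X6.707 Y5.523
G1 X6.707 Y28.523
G1 X0.000 Y28.523
G1 X0.000 Y0.000
; layer 3
G0 Z10.264
G0 X0.000 Y0.000
G1 X28.989 Y0.000
G1 X28.989 Y5.523
G1 X6.707 Y5.523
G1 X6.707 Y28.523
G1 X0.000 Y28.523
G1 X0.000 Y0.000
; layer 4
G0 Z13.686
G0 X0.000 Y0.000
G1 X28.989 Y0.000
G1 X28.989 Y5.523
G1 X6.707 Y5.523
G1 X6.707 Y28.523
G1 X0.000 Y28.523
G1 X0.000 Y0.000
; layer 5
G0 Z17.107
G0 X0.000 Y0.000
G1 X28.989 Y0.000
G1 X28.989 Y5.523
G1 X6.707 Y5.523
G1 X6.707 Y28.523
G1 X0.000 Y28.523
G1 X0.000 Y0.000
M2 ; end

The solid is an L-shaped prism: outer 29 × 28.5 mm, arm thicknesses ≈ 5.52 mm (horizontal) and 6.71 mm (vertical), extruded 17.1 mm in z. Slicing at Δz = 3.421 mm — 5 equal slices spanning the solid's height, so layer i sits at z = i·h/5 — gives 5 non-empty perimeters. Each is a 6-segment closed polygon; G0 lifts to the layer z and rapids to the start vertex, then G1 traces the edges.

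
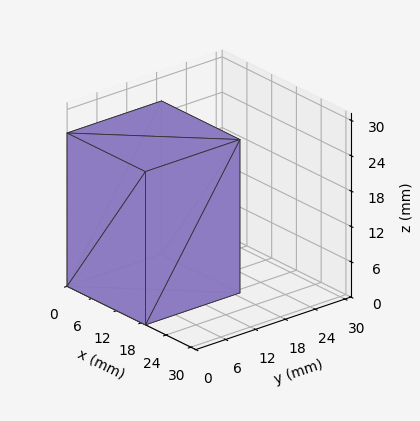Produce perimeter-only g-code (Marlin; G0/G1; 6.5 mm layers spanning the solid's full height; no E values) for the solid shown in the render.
Reading the render: the shape is a rectangular box, roughly 19 × 19 mm footprint and 26 mm tall (dimensions read to the nearest mm from the axis ticks). For the g-code, the solid's height is divided into equal slices at the stated Δz and each level perimeter traced with G1 moves after a G0 lift.

; perimeter-only toolpath
G21 ; units = mm
G90 ; absolute positioning
G28 ; home
; layer 1
G0 Z6.5
G0 X0.0 Y0.0
G1 X19.0 Y0.0
G1 X19.0 Y19.0
G1 X0.0 Y19.0
G1 X0.0 Y0.0
; layer 2
G0 Z13.0
G0 X0.0 Y0.0
G1 X19.0 Y0.0
G1 X19.0 Y19.0
G1 X0.0 Y19.0
G1 X0.0 Y0.0
; layer 3
G0 Z19.5
G0 X0.0 Y0.0
G1 X19.0 Y0.0
G1 X19.0 Y19.0
G1 X0.0 Y19.0
G1 X0.0 Y0.0
; layer 4
G0 Z26.0
G0 X0.0 Y0.0
G1 X19.0 Y0.0
G1 X19.0 Y19.0
G1 X0.0 Y19.0
G1 X0.0 Y0.0
M2 ; end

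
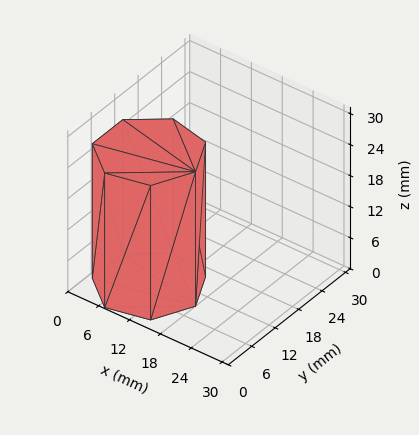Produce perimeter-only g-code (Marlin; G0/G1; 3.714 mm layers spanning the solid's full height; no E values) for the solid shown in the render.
Reading the render: the shape is a regular 7-sided prism (a cylinder approximated with 7 flat sides), circumscribed radius ≈ 9 mm, height ≈ 26 mm (dimensions read to the nearest mm from the axis ticks). For the g-code, the solid's height is divided into equal slices at the stated Δz and each level perimeter traced with G1 moves after a G0 lift.

; perimeter-only toolpath
G21 ; units = mm
G90 ; absolute positioning
G28 ; home
; layer 1
G0 Z3.714
G0 X18.000 Y9.000
G1 X14.611 Y16.036
G1 X6.997 Y17.774
G1 X0.891 Y12.905
G1 X0.891 Y5.095
G1 X6.997 Y0.226
G1 X14.611 Y1.964
G1 X18.000 Y9.000
; layer 2
G0 Z7.429
G0 X18.000 Y9.000
G1 X14.611 Y16.036
G1 X6.997 Y17.774
G1 X0.891 Y12.905
G1 X0.891 Y5.095
G1 X6.997 Y0.226
G1 X14.611 Y1.964
G1 X18.000 Y9.000
; layer 3
G0 Z11.143
G0 X18.000 Y9.000
G1 X14.611 Y16.036
G1 X6.997 Y17.774
G1 X0.891 Y12.905
G1 X0.891 Y5.095
G1 X6.997 Y0.226
G1 X14.611 Y1.964
G1 X18.000 Y9.000
; layer 4
G0 Z14.857
G0 X18.000 Y9.000
G1 X14.611 Y16.036
G1 X6.997 Y17.774
G1 X0.891 Y12.905
G1 X0.891 Y5.095
G1 X6.997 Y0.226
G1 X14.611 Y1.964
G1 X18.000 Y9.000
; layer 5
G0 Z18.571
G0 X18.000 Y9.000
G1 X14.611 Y16.036
G1 X6.997 Y17.774
G1 X0.891 Y12.905
G1 X0.891 Y5.095
G1 X6.997 Y0.226
G1 X14.611 Y1.964
G1 X18.000 Y9.000
; layer 6
G0 Z22.286
G0 X18.000 Y9.000
G1 X14.611 Y16.036
G1 X6.997 Y17.774
G1 X0.891 Y12.905
G1 X0.891 Y5.095
G1 X6.997 Y0.226
G1 X14.611 Y1.964
G1 X18.000 Y9.000
; layer 7
G0 Z26.000
G0 X18.000 Y9.000
G1 X14.611 Y16.036
G1 X6.997 Y17.774
G1 X0.891 Y12.905
G1 X0.891 Y5.095
G1 X6.997 Y0.226
G1 X14.611 Y1.964
G1 X18.000 Y9.000
M2 ; end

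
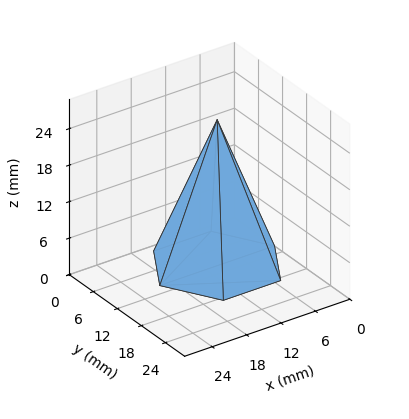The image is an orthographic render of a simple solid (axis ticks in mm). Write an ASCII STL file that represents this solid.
Reading the render: the shape is a regular 6-sided pyramid, base circumscribed radius ≈ 10 mm, apex at z ≈ 24 mm (dimensions read to the nearest mm from the axis ticks). For the STL, each face is triangulated and given an outward normal.

solid part
  facet normal 0.0000 0.0000 -1.0000
    outer loop
      vertex 5.0 18.7 0.0
      vertex 15.0 18.7 0.0
      vertex 20.0 10.0 0.0
    endloop
  endfacet
  facet normal 0.0000 0.0000 -1.0000
    outer loop
      vertex 0.0 10.0 0.0
      vertex 5.0 18.7 0.0
      vertex 20.0 10.0 0.0
    endloop
  endfacet
  facet normal 0.0000 0.0000 -1.0000
    outer loop
      vertex 5.0 1.3 0.0
      vertex 0.0 10.0 0.0
      vertex 20.0 10.0 0.0
    endloop
  endfacet
  facet normal 0.0000 0.0000 -1.0000
    outer loop
      vertex 15.0 1.3 0.0
      vertex 5.0 1.3 0.0
      vertex 20.0 10.0 0.0
    endloop
  endfacet
  facet normal 0.8154 0.4686 0.3398
    outer loop
      vertex 20.0 10.0 0.0
      vertex 15.0 18.7 0.0
      vertex 10.0 10.0 24.0
    endloop
  endfacet
  facet normal 0.0000 0.9401 0.3408
    outer loop
      vertex 15.0 18.7 0.0
      vertex 5.0 18.7 0.0
      vertex 10.0 10.0 24.0
    endloop
  endfacet
  facet normal -0.8154 0.4686 0.3398
    outer loop
      vertex 5.0 18.7 0.0
      vertex 0.0 10.0 0.0
      vertex 10.0 10.0 24.0
    endloop
  endfacet
  facet normal -0.8154 -0.4686 0.3398
    outer loop
      vertex 0.0 10.0 0.0
      vertex 5.0 1.3 0.0
      vertex 10.0 10.0 24.0
    endloop
  endfacet
  facet normal 0.0000 -0.9401 0.3408
    outer loop
      vertex 5.0 1.3 0.0
      vertex 15.0 1.3 0.0
      vertex 10.0 10.0 24.0
    endloop
  endfacet
  facet normal 0.8154 -0.4686 0.3398
    outer loop
      vertex 15.0 1.3 0.0
      vertex 20.0 10.0 0.0
      vertex 10.0 10.0 24.0
    endloop
  endfacet
endsolid part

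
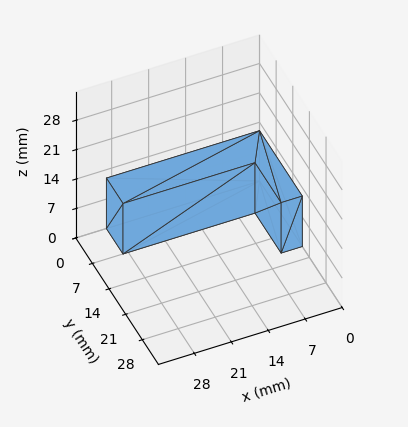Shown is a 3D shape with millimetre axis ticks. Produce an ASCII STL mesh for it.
Reading the render: the shape is an L-shaped prism: outer 29 × 18 mm, arm thicknesses ≈ 7 mm (horizontal) and 4 mm (vertical), extruded 12 mm in z (dimensions read to the nearest mm from the axis ticks). For the STL, each face is triangulated and given an outward normal.

solid part
  facet normal 0.0000 0.0000 -1.0000
    outer loop
      vertex 29.00 7.00 0.00
      vertex 29.00 0.00 0.00
      vertex 0.00 0.00 0.00
    endloop
  endfacet
  facet normal 0.0000 0.0000 -1.0000
    outer loop
      vertex 4.00 7.00 0.00
      vertex 29.00 7.00 0.00
      vertex 0.00 0.00 0.00
    endloop
  endfacet
  facet normal 0.0000 0.0000 -1.0000
    outer loop
      vertex 4.00 18.00 0.00
      vertex 4.00 7.00 0.00
      vertex 0.00 0.00 0.00
    endloop
  endfacet
  facet normal 0.0000 0.0000 -1.0000
    outer loop
      vertex 0.00 18.00 0.00
      vertex 4.00 18.00 0.00
      vertex 0.00 0.00 0.00
    endloop
  endfacet
  facet normal 0.0000 0.0000 1.0000
    outer loop
      vertex 0.00 0.00 12.00
      vertex 29.00 0.00 12.00
      vertex 29.00 7.00 12.00
    endloop
  endfacet
  facet normal 0.0000 0.0000 1.0000
    outer loop
      vertex 0.00 0.00 12.00
      vertex 29.00 7.00 12.00
      vertex 4.00 7.00 12.00
    endloop
  endfacet
  facet normal 0.0000 0.0000 1.0000
    outer loop
      vertex 0.00 0.00 12.00
      vertex 4.00 7.00 12.00
      vertex 4.00 18.00 12.00
    endloop
  endfacet
  facet normal 0.0000 0.0000 1.0000
    outer loop
      vertex 0.00 0.00 12.00
      vertex 4.00 18.00 12.00
      vertex 0.00 18.00 12.00
    endloop
  endfacet
  facet normal 0.0000 -1.0000 0.0000
    outer loop
      vertex 0.00 0.00 0.00
      vertex 29.00 0.00 0.00
      vertex 29.00 0.00 12.00
    endloop
  endfacet
  facet normal 0.0000 -1.0000 0.0000
    outer loop
      vertex 0.00 0.00 0.00
      vertex 29.00 0.00 12.00
      vertex 0.00 0.00 12.00
    endloop
  endfacet
  facet normal 1.0000 0.0000 0.0000
    outer loop
      vertex 29.00 0.00 0.00
      vertex 29.00 7.00 0.00
      vertex 29.00 7.00 12.00
    endloop
  endfacet
  facet normal 1.0000 0.0000 0.0000
    outer loop
      vertex 29.00 0.00 0.00
      vertex 29.00 7.00 12.00
      vertex 29.00 0.00 12.00
    endloop
  endfacet
  facet normal 0.0000 1.0000 0.0000
    outer loop
      vertex 29.00 7.00 0.00
      vertex 4.00 7.00 0.00
      vertex 4.00 7.00 12.00
    endloop
  endfacet
  facet normal 0.0000 1.0000 0.0000
    outer loop
      vertex 29.00 7.00 0.00
      vertex 4.00 7.00 12.00
      vertex 29.00 7.00 12.00
    endloop
  endfacet
  facet normal 1.0000 0.0000 0.0000
    outer loop
      vertex 4.00 7.00 0.00
      vertex 4.00 18.00 0.00
      vertex 4.00 18.00 12.00
    endloop
  endfacet
  facet normal 1.0000 0.0000 0.0000
    outer loop
      vertex 4.00 7.00 0.00
      vertex 4.00 18.00 12.00
      vertex 4.00 7.00 12.00
    endloop
  endfacet
  facet normal 0.0000 1.0000 0.0000
    outer loop
      vertex 4.00 18.00 0.00
      vertex 0.00 18.00 0.00
      vertex 0.00 18.00 12.00
    endloop
  endfacet
  facet normal 0.0000 1.0000 0.0000
    outer loop
      vertex 4.00 18.00 0.00
      vertex 0.00 18.00 12.00
      vertex 4.00 18.00 12.00
    endloop
  endfacet
  facet normal -1.0000 0.0000 0.0000
    outer loop
      vertex 0.00 18.00 0.00
      vertex 0.00 0.00 0.00
      vertex 0.00 0.00 12.00
    endloop
  endfacet
  facet normal -1.0000 0.0000 0.0000
    outer loop
      vertex 0.00 18.00 0.00
      vertex 0.00 0.00 12.00
      vertex 0.00 18.00 12.00
    endloop
  endfacet
endsolid part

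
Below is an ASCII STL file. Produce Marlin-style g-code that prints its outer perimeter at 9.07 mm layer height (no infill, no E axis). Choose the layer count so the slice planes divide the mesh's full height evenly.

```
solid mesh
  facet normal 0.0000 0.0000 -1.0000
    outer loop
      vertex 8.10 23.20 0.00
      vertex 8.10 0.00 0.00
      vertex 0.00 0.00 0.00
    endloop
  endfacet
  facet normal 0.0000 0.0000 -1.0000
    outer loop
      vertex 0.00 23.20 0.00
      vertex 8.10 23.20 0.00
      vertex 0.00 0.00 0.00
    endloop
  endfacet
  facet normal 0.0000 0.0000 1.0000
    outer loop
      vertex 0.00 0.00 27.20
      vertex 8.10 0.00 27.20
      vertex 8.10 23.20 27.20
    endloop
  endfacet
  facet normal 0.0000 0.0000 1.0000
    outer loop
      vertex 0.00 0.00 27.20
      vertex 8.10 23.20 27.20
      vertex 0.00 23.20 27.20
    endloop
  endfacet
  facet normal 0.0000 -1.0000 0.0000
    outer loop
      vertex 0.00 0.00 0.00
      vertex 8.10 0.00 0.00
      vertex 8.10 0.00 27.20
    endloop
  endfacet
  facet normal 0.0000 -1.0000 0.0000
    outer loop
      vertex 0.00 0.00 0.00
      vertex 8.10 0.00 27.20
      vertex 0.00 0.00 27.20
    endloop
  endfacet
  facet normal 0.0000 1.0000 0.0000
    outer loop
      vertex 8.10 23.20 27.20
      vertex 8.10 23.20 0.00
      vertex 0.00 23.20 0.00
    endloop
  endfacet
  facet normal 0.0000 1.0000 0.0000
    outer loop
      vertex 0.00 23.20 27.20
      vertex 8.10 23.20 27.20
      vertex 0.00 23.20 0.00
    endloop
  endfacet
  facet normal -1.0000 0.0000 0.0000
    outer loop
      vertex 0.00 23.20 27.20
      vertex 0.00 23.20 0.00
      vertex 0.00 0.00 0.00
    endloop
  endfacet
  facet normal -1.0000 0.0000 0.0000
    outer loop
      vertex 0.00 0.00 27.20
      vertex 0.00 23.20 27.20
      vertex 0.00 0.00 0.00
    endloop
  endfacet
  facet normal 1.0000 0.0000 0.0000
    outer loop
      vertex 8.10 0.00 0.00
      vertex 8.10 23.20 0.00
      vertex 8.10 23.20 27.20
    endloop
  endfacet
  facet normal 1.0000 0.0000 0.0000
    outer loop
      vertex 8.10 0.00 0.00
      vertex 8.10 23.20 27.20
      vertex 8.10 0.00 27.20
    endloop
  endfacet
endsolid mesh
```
; perimeter-only toolpath
G21 ; units = mm
G90 ; absolute positioning
G28 ; home
; layer 1
G0 Z9.07
G0 X0.00 Y0.00
G1 X8.10 Y0.00
G1 X8.10 Y23.20
G1 X0.00 Y23.20
G1 X0.00 Y0.00
; layer 2
G0 Z18.13
G0 X0.00 Y0.00
G1 X8.10 Y0.00
G1 X8.10 Y23.20
G1 X0.00 Y23.20
G1 X0.00 Y0.00
; layer 3
G0 Z27.20
G0 X0.00 Y0.00
G1 X8.10 Y0.00
G1 X8.10 Y23.20
G1 X0.00 Y23.20
G1 X0.00 Y0.00
M2 ; end

The solid is a rectangular box, roughly 8.1 × 23.2 mm footprint and 27.2 mm tall. Slicing at Δz = 9.07 mm — 3 equal slices spanning the solid's height, so layer i sits at z = i·h/3 — gives 3 non-empty perimeters. Each is a 4-segment closed polygon; G0 lifts to the layer z and rapids to the start vertex, then G1 traces the edges.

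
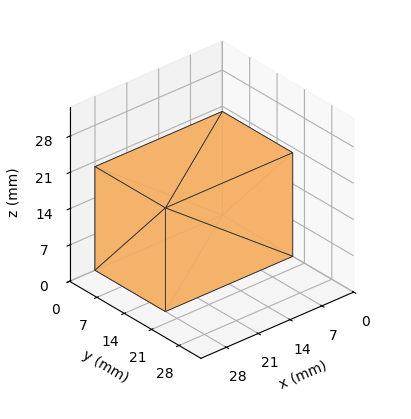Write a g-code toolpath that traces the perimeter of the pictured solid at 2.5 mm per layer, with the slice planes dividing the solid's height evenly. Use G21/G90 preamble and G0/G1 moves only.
Reading the render: the shape is a rectangular box, roughly 28 × 18 mm footprint and 20 mm tall (dimensions read to the nearest mm from the axis ticks). For the g-code, the solid's height is divided into equal slices at the stated Δz and each level perimeter traced with G1 moves after a G0 lift.

; perimeter-only toolpath
G21 ; units = mm
G90 ; absolute positioning
G28 ; home
; layer 1
G0 Z2.5
G0 X0.0 Y0.0
G1 X28.0 Y0.0
G1 X28.0 Y18.0
G1 X0.0 Y18.0
G1 X0.0 Y0.0
; layer 2
G0 Z5.0
G0 X0.0 Y0.0
G1 X28.0 Y0.0
G1 X28.0 Y18.0
G1 X0.0 Y18.0
G1 X0.0 Y0.0
; layer 3
G0 Z7.5
G0 X0.0 Y0.0
G1 X28.0 Y0.0
G1 X28.0 Y18.0
G1 X0.0 Y18.0
G1 X0.0 Y0.0
; layer 4
G0 Z10.0
G0 X0.0 Y0.0
G1 X28.0 Y0.0
G1 X28.0 Y18.0
G1 X0.0 Y18.0
G1 X0.0 Y0.0
; layer 5
G0 Z12.5
G0 X0.0 Y0.0
G1 X28.0 Y0.0
G1 X28.0 Y18.0
G1 X0.0 Y18.0
G1 X0.0 Y0.0
; layer 6
G0 Z15.0
G0 X0.0 Y0.0
G1 X28.0 Y0.0
G1 X28.0 Y18.0
G1 X0.0 Y18.0
G1 X0.0 Y0.0
; layer 7
G0 Z17.5
G0 X0.0 Y0.0
G1 X28.0 Y0.0
G1 X28.0 Y18.0
G1 X0.0 Y18.0
G1 X0.0 Y0.0
; layer 8
G0 Z20.0
G0 X0.0 Y0.0
G1 X28.0 Y0.0
G1 X28.0 Y18.0
G1 X0.0 Y18.0
G1 X0.0 Y0.0
M2 ; end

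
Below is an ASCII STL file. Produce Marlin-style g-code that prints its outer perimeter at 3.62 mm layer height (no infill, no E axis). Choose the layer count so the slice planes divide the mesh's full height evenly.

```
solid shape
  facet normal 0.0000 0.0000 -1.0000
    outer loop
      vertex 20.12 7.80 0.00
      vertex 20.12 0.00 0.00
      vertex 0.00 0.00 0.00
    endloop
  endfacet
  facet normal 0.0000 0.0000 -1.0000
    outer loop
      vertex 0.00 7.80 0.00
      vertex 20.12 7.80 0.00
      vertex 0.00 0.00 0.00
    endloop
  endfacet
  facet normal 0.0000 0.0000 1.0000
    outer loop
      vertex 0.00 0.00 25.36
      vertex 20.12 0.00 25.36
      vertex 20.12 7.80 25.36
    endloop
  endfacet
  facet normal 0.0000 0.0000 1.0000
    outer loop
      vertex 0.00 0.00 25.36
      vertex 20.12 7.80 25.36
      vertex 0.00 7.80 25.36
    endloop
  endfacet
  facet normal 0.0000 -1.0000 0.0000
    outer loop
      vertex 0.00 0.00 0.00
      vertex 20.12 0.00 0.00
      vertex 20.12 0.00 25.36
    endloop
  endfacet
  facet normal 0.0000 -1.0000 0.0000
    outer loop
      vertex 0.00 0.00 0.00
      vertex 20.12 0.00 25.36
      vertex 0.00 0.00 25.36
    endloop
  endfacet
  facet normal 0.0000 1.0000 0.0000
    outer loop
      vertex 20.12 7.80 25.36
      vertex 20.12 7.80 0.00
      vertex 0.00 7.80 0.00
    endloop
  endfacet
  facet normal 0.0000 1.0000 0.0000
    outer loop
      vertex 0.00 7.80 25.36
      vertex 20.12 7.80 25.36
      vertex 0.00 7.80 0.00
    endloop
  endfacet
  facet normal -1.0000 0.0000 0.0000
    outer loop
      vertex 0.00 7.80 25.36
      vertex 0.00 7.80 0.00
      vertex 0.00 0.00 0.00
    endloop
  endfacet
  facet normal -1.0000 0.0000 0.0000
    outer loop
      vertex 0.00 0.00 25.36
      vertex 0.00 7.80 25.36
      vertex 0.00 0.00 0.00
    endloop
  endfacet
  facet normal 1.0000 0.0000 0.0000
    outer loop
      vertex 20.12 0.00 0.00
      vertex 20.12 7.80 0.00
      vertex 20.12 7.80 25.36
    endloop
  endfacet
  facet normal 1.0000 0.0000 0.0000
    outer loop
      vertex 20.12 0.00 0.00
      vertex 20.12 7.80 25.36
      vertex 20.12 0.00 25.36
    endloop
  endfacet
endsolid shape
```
; perimeter-only toolpath
G21 ; units = mm
G90 ; absolute positioning
G28 ; home
; layer 1
G0 Z3.62
G0 X0.00 Y0.00
G1 X20.12 Y0.00
G1 X20.12 Y7.80
G1 X0.00 Y7.80
G1 X0.00 Y0.00
; layer 2
G0 Z7.25
G0 X0.00 Y0.00
G1 X20.12 Y0.00
G1 X20.12 Y7.80
G1 X0.00 Y7.80
G1 X0.00 Y0.00
; layer 3
G0 Z10.87
G0 X0.00 Y0.00
G1 X20.12 Y0.00
G1 X20.12 Y7.80
G1 X0.00 Y7.80
G1 X0.00 Y0.00
; layer 4
G0 Z14.49
G0 X0.00 Y0.00
G1 X20.12 Y0.00
G1 X20.12 Y7.80
G1 X0.00 Y7.80
G1 X0.00 Y0.00
; layer 5
G0 Z18.11
G0 X0.00 Y0.00
G1 X20.12 Y0.00
G1 X20.12 Y7.80
G1 X0.00 Y7.80
G1 X0.00 Y0.00
; layer 6
G0 Z21.74
G0 X0.00 Y0.00
G1 X20.12 Y0.00
G1 X20.12 Y7.80
G1 X0.00 Y7.80
G1 X0.00 Y0.00
; layer 7
G0 Z25.36
G0 X0.00 Y0.00
G1 X20.12 Y0.00
G1 X20.12 Y7.80
G1 X0.00 Y7.80
G1 X0.00 Y0.00
M2 ; end

The solid is a rectangular box, roughly 20.1 × 7.8 mm footprint and 25.4 mm tall. Slicing at Δz = 3.62 mm — 7 equal slices spanning the solid's height, so layer i sits at z = i·h/7 — gives 7 non-empty perimeters. Each is a 4-segment closed polygon; G0 lifts to the layer z and rapids to the start vertex, then G1 traces the edges.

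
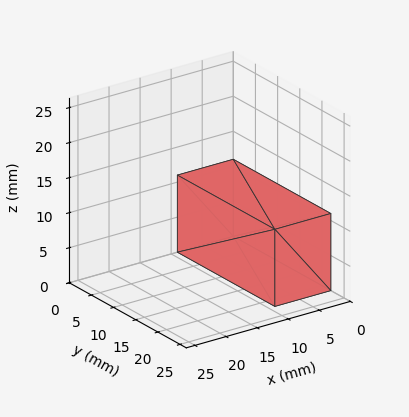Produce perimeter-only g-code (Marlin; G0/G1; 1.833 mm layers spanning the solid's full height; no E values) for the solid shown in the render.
Reading the render: the shape is a rectangular box, roughly 9 × 22 mm footprint and 11 mm tall (dimensions read to the nearest mm from the axis ticks). For the g-code, the solid's height is divided into equal slices at the stated Δz and each level perimeter traced with G1 moves after a G0 lift.

; perimeter-only toolpath
G21 ; units = mm
G90 ; absolute positioning
G28 ; home
; layer 1
G0 Z1.833
G0 X0.000 Y0.000
G1 X9.000 Y0.000
G1 X9.000 Y22.000
G1 X0.000 Y22.000
G1 X0.000 Y0.000
; layer 2
G0 Z3.667
G0 X0.000 Y0.000
G1 X9.000 Y0.000
G1 X9.000 Y22.000
G1 X0.000 Y22.000
G1 X0.000 Y0.000
; layer 3
G0 Z5.500
G0 X0.000 Y0.000
G1 X9.000 Y0.000
G1 X9.000 Y22.000
G1 X0.000 Y22.000
G1 X0.000 Y0.000
; layer 4
G0 Z7.333
G0 X0.000 Y0.000
G1 X9.000 Y0.000
G1 X9.000 Y22.000
G1 X0.000 Y22.000
G1 X0.000 Y0.000
; layer 5
G0 Z9.167
G0 X0.000 Y0.000
G1 X9.000 Y0.000
G1 X9.000 Y22.000
G1 X0.000 Y22.000
G1 X0.000 Y0.000
; layer 6
G0 Z11.000
G0 X0.000 Y0.000
G1 X9.000 Y0.000
G1 X9.000 Y22.000
G1 X0.000 Y22.000
G1 X0.000 Y0.000
M2 ; end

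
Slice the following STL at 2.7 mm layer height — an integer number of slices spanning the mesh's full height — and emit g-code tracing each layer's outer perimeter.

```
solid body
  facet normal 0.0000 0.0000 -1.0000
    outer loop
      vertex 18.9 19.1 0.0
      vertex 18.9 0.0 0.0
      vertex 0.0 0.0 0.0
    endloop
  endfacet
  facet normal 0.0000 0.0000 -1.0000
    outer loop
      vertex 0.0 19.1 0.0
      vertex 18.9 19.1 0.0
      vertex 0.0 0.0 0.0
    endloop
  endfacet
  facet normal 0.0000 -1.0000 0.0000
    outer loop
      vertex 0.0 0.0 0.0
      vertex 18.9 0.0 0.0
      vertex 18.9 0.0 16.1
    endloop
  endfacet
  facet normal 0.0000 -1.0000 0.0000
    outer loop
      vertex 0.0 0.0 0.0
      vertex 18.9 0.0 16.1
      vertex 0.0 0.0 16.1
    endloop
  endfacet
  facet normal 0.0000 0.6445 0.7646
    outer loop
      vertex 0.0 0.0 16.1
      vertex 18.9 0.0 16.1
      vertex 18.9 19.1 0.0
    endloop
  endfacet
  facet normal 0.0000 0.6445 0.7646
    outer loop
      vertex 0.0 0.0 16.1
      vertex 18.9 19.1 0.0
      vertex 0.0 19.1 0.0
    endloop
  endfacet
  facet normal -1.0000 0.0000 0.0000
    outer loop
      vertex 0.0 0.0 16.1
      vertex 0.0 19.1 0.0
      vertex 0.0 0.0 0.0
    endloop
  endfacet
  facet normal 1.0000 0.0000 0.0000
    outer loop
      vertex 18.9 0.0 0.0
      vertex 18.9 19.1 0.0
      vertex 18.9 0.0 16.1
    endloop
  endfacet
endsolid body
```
; perimeter-only toolpath
G21 ; units = mm
G90 ; absolute positioning
G28 ; home
; layer 1
G0 Z2.7
G0 X0.0 Y0.0
G1 X18.9 Y0.0
G1 X18.9 Y15.9
G1 X0.0 Y15.9
G1 X0.0 Y0.0
; layer 2
G0 Z5.4
G0 X0.0 Y0.0
G1 X18.9 Y0.0
G1 X18.9 Y12.7
G1 X0.0 Y12.7
G1 X0.0 Y0.0
; layer 3
G0 Z8.1
G0 X0.0 Y0.0
G1 X18.9 Y0.0
G1 X18.9 Y9.6
G1 X0.0 Y9.6
G1 X0.0 Y0.0
; layer 4
G0 Z10.7
G0 X0.0 Y0.0
G1 X18.9 Y0.0
G1 X18.9 Y6.4
G1 X0.0 Y6.4
G1 X0.0 Y0.0
; layer 5
G0 Z13.4
G0 X0.0 Y0.0
G1 X18.9 Y0.0
G1 X18.9 Y3.2
G1 X0.0 Y3.2
G1 X0.0 Y0.0
M2 ; end

The solid is a wedge (ramp): 18.9 × 19.1 mm base, rising to 16.1 mm along the y=0 edge and sloping linearly to z=0 at y=19.1. Slicing at Δz = 2.7 mm — 6 equal slices spanning the solid's height, so layer i sits at z = i·h/6 — gives 5 non-empty perimeters. Each is a 4-segment closed polygon; G0 lifts to the layer z and rapids to the start vertex, then G1 traces the edges. The cross-section shrinks linearly with z (the slice at the apex is degenerate and omitted).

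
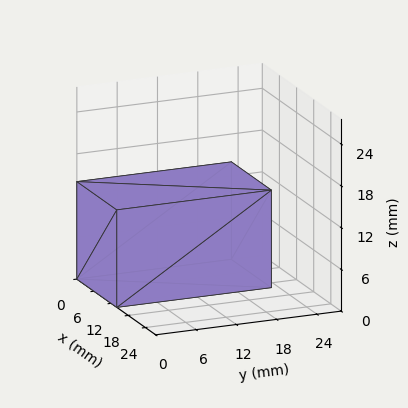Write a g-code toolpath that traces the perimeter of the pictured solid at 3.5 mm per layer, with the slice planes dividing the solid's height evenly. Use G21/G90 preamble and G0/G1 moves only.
Reading the render: the shape is a rectangular box, roughly 14 × 23 mm footprint and 14 mm tall (dimensions read to the nearest mm from the axis ticks). For the g-code, the solid's height is divided into equal slices at the stated Δz and each level perimeter traced with G1 moves after a G0 lift.

; perimeter-only toolpath
G21 ; units = mm
G90 ; absolute positioning
G28 ; home
; layer 1
G0 Z3.5
G0 X0.0 Y0.0
G1 X14.0 Y0.0
G1 X14.0 Y23.0
G1 X0.0 Y23.0
G1 X0.0 Y0.0
; layer 2
G0 Z7.0
G0 X0.0 Y0.0
G1 X14.0 Y0.0
G1 X14.0 Y23.0
G1 X0.0 Y23.0
G1 X0.0 Y0.0
; layer 3
G0 Z10.5
G0 X0.0 Y0.0
G1 X14.0 Y0.0
G1 X14.0 Y23.0
G1 X0.0 Y23.0
G1 X0.0 Y0.0
; layer 4
G0 Z14.0
G0 X0.0 Y0.0
G1 X14.0 Y0.0
G1 X14.0 Y23.0
G1 X0.0 Y23.0
G1 X0.0 Y0.0
M2 ; end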